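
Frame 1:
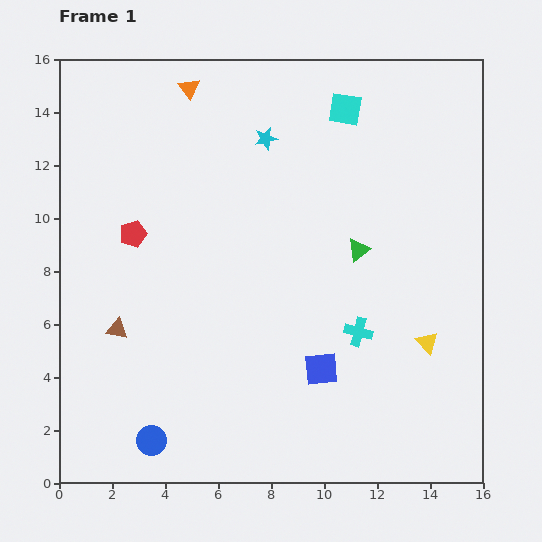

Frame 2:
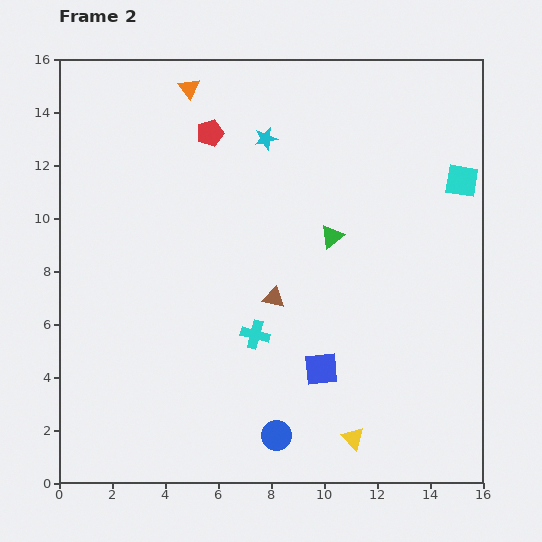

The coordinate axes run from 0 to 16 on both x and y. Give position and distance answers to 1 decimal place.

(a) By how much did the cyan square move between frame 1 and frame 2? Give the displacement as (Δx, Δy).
(4.4, -2.7)

The cyan square was at (10.8, 14.1) in frame 1 and (15.2, 11.4) in frame 2.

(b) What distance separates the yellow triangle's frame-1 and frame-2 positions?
4.6

The yellow triangle moved from (13.9, 5.3) to (11.1, 1.7), a distance of √(2.8² + 3.6²) ≈ 4.6.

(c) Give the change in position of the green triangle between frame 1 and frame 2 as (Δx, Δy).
(-1.0, 0.5)

The green triangle was at (11.3, 8.8) in frame 1 and (10.3, 9.3) in frame 2.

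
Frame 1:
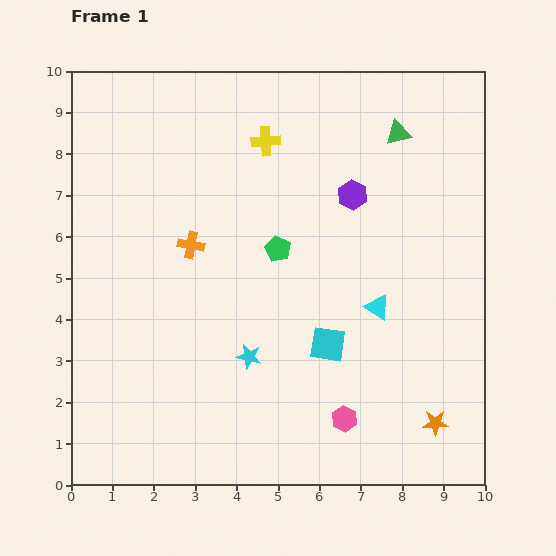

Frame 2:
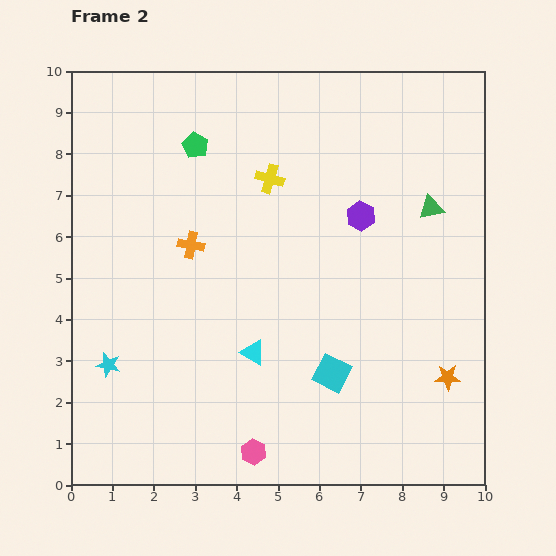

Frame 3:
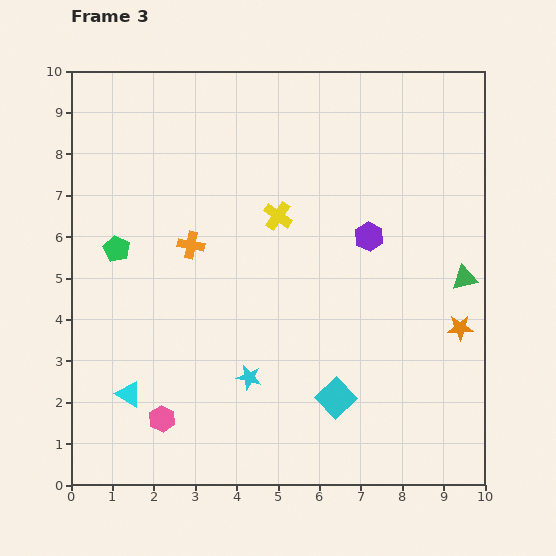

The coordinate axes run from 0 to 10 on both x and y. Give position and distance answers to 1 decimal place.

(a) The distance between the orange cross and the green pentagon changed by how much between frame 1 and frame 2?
+0.3

Distance in frame 1: 2.1. Distance in frame 2: 2.4.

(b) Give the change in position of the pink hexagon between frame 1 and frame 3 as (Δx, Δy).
(-4.4, 0.0)

The pink hexagon was at (6.6, 1.6) in frame 1 and (2.2, 1.6) in frame 3.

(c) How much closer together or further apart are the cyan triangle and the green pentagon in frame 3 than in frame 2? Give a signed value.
-1.7

Distance in frame 2: 5.2. Distance in frame 3: 3.5.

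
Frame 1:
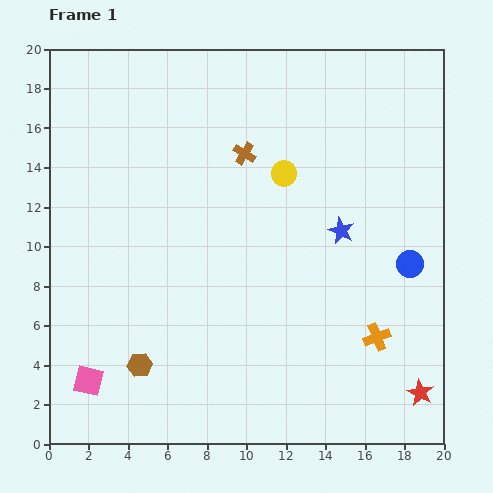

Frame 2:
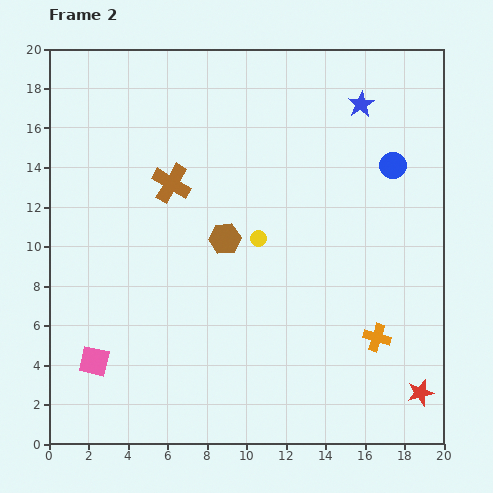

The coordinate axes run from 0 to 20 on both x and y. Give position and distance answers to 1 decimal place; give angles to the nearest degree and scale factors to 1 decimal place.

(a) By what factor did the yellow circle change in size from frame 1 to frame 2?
0.6×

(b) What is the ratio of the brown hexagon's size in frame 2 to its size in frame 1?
1.3×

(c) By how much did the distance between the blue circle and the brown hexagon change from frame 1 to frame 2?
-5.3

Distance in frame 1: 14.6. Distance in frame 2: 9.3.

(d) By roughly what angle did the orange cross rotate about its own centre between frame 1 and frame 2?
39° clockwise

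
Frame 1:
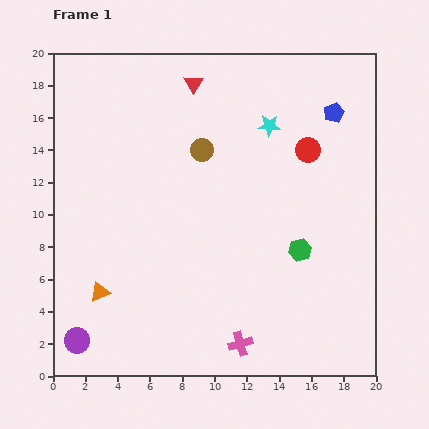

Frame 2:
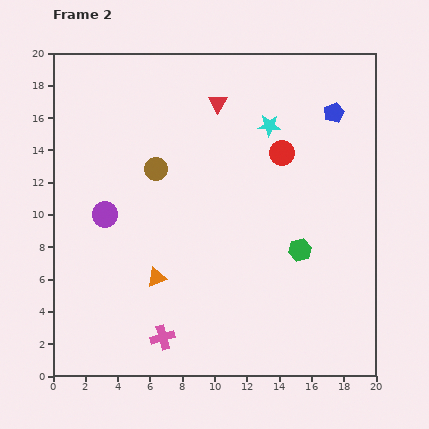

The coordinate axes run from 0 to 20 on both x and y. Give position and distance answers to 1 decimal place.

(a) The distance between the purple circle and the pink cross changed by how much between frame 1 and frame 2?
-1.7

Distance in frame 1: 10.1. Distance in frame 2: 8.4.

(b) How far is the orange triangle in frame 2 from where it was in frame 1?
3.6

The orange triangle moved from (2.9, 5.2) to (6.4, 6.1), a distance of √(3.5² + 0.9²) ≈ 3.6.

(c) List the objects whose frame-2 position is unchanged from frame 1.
the blue pentagon, the cyan star, the green hexagon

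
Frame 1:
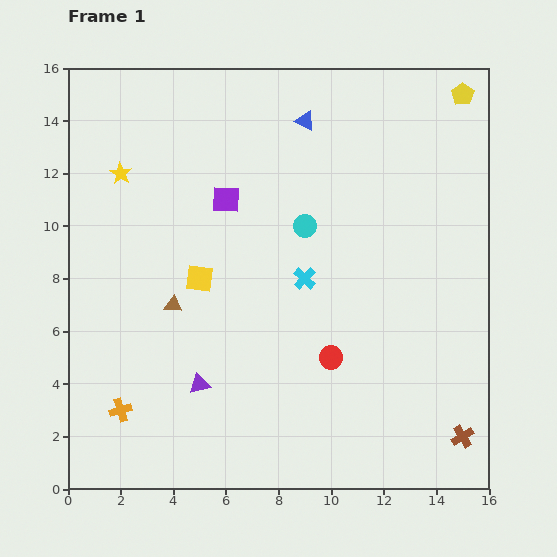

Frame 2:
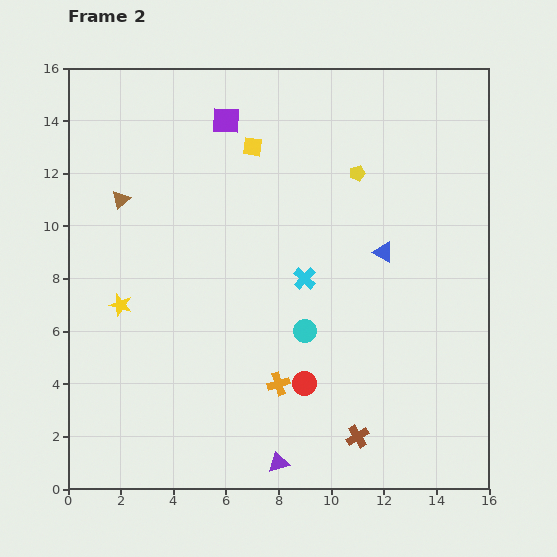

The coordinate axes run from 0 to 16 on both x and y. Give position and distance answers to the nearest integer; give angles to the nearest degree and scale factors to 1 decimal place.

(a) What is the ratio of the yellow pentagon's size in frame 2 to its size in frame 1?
0.7×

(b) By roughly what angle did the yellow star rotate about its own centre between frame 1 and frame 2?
16° counter-clockwise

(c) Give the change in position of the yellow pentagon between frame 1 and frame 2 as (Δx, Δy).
(-4, -3)

The yellow pentagon was at (15, 15) in frame 1 and (11, 12) in frame 2.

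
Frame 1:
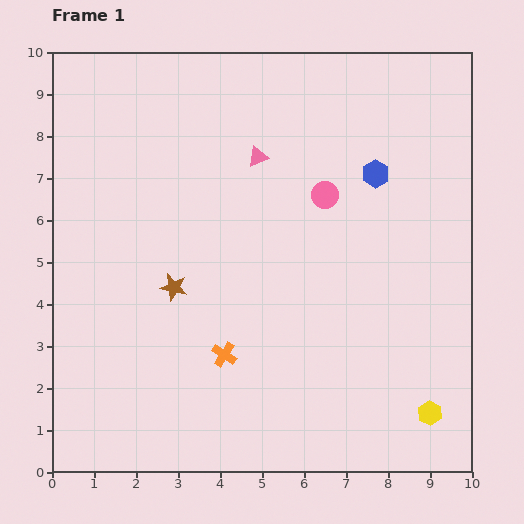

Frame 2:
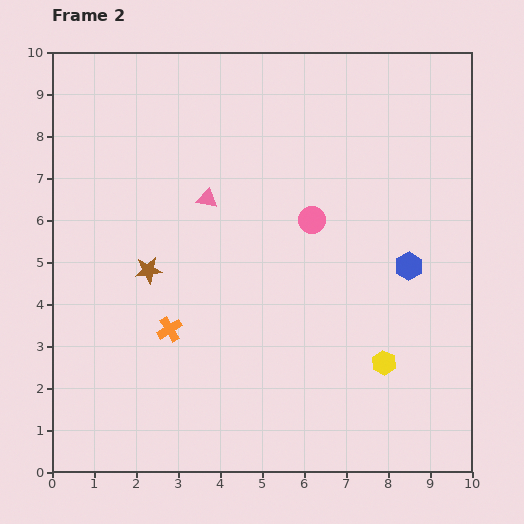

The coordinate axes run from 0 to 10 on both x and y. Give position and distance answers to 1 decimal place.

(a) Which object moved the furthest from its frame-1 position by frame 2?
the blue hexagon

(moved 2.3; next 1.6)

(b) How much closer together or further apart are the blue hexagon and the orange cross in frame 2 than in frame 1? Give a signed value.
+0.3

Distance in frame 1: 5.6. Distance in frame 2: 5.9.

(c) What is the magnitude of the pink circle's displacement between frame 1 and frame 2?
0.7

The pink circle moved from (6.5, 6.6) to (6.2, 6.0), a distance of √(0.3² + 0.6²) ≈ 0.7.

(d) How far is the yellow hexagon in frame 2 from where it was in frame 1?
1.6

The yellow hexagon moved from (9.0, 1.4) to (7.9, 2.6), a distance of √(1.1² + 1.2²) ≈ 1.6.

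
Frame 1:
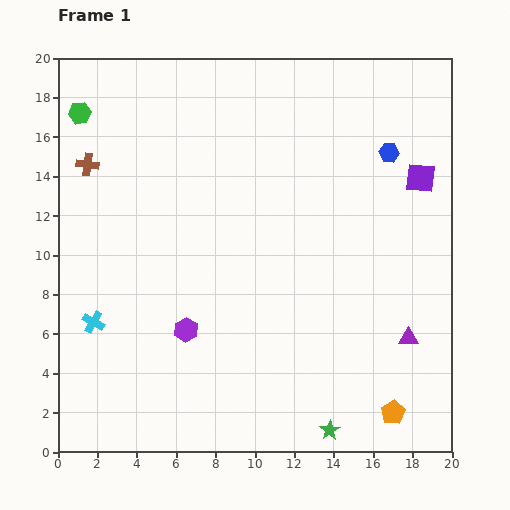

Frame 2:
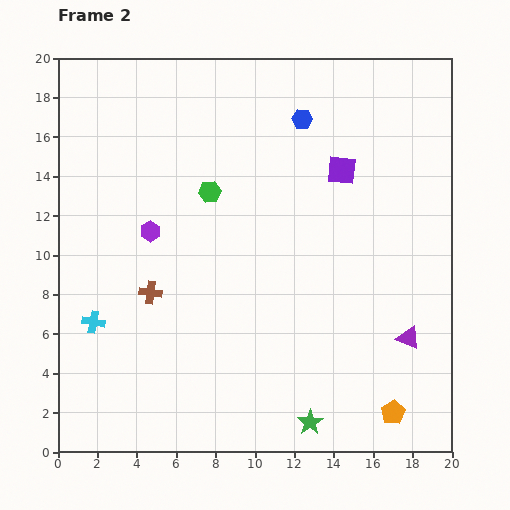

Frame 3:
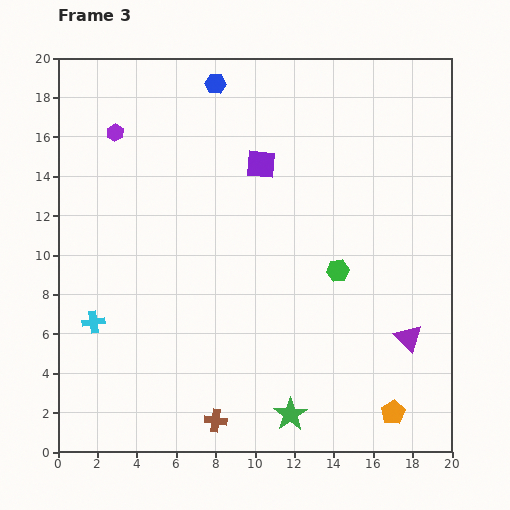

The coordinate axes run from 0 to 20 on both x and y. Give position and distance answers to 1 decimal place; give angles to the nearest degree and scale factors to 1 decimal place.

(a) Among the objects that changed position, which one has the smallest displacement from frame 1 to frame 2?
the green star

(moved 1.1)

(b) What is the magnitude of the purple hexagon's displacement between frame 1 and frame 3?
10.6

The purple hexagon moved from (6.5, 6.2) to (2.9, 16.2), a distance of √(3.6² + 10.0²) ≈ 10.6.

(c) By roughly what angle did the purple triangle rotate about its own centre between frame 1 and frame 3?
44° clockwise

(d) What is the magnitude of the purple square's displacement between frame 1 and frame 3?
8.1

The purple square moved from (18.4, 13.9) to (10.3, 14.6), a distance of √(8.1² + 0.7²) ≈ 8.1.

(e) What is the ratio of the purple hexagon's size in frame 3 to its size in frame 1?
0.7×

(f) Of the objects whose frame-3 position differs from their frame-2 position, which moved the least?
the green star

(moved 1.1)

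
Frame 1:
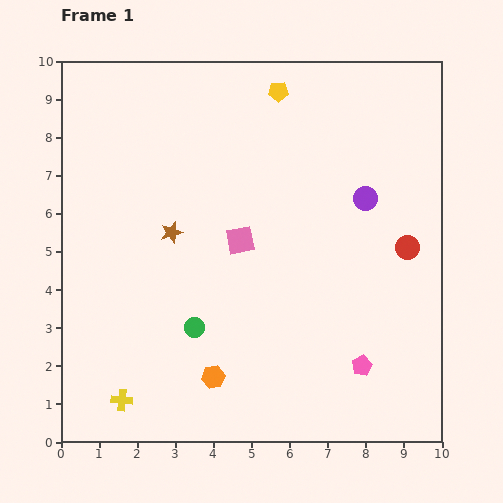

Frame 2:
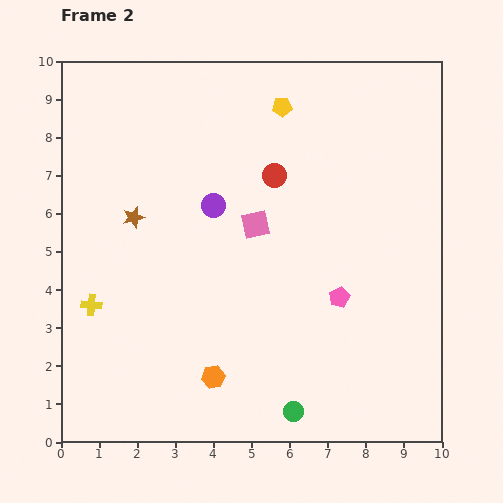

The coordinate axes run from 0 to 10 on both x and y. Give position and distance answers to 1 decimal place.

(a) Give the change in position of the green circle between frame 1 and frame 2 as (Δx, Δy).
(2.6, -2.2)

The green circle was at (3.5, 3.0) in frame 1 and (6.1, 0.8) in frame 2.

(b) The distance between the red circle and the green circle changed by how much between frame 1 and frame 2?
+0.2

Distance in frame 1: 6.0. Distance in frame 2: 6.2.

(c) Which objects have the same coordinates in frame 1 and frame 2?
the orange hexagon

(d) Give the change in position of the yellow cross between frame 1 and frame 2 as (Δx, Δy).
(-0.8, 2.5)

The yellow cross was at (1.6, 1.1) in frame 1 and (0.8, 3.6) in frame 2.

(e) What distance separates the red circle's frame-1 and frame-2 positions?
4.0

The red circle moved from (9.1, 5.1) to (5.6, 7.0), a distance of √(3.5² + 1.9²) ≈ 4.0.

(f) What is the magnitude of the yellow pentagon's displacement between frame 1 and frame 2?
0.4

The yellow pentagon moved from (5.7, 9.2) to (5.8, 8.8), a distance of √(0.1² + 0.4²) ≈ 0.4.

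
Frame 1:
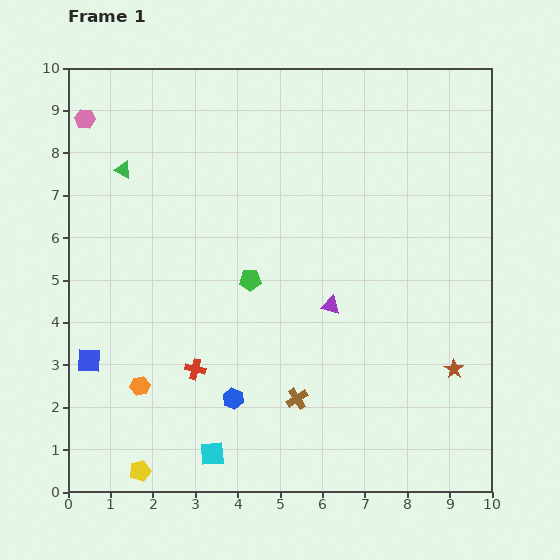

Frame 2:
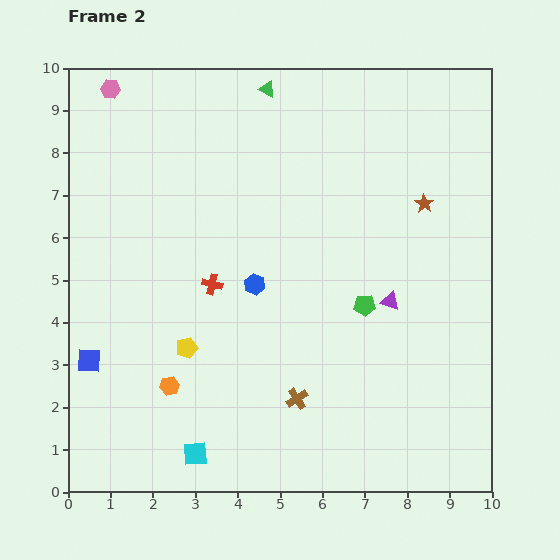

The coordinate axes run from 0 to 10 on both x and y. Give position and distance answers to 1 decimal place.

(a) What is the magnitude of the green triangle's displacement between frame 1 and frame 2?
3.9

The green triangle moved from (1.3, 7.6) to (4.7, 9.5), a distance of √(3.4² + 1.9²) ≈ 3.9.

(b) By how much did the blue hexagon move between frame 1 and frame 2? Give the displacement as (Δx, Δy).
(0.5, 2.7)

The blue hexagon was at (3.9, 2.2) in frame 1 and (4.4, 4.9) in frame 2.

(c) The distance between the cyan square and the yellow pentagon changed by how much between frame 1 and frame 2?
+0.8

Distance in frame 1: 1.7. Distance in frame 2: 2.5.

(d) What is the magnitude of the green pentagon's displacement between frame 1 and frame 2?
2.8

The green pentagon moved from (4.3, 5.0) to (7.0, 4.4), a distance of √(2.7² + 0.6²) ≈ 2.8.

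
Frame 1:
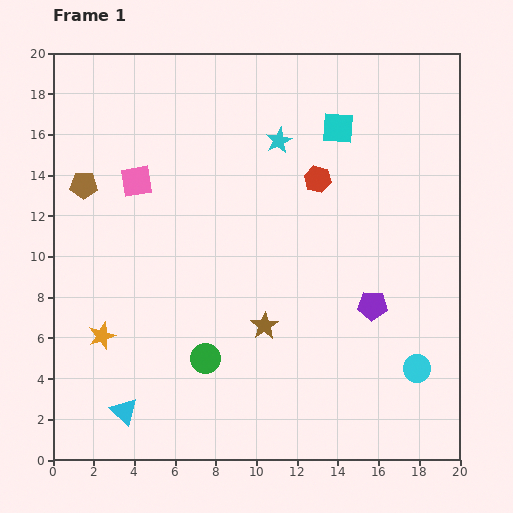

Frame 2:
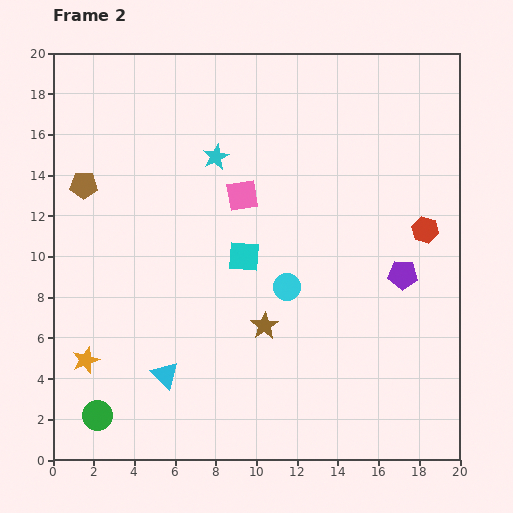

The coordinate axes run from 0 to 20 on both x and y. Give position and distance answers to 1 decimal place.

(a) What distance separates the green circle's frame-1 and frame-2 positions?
6.0

The green circle moved from (7.5, 5.0) to (2.2, 2.2), a distance of √(5.3² + 2.8²) ≈ 6.0.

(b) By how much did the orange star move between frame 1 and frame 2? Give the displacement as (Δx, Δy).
(-0.8, -1.2)

The orange star was at (2.4, 6.1) in frame 1 and (1.6, 4.9) in frame 2.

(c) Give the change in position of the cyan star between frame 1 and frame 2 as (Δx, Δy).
(-3.1, -0.8)

The cyan star was at (11.1, 15.7) in frame 1 and (8.0, 14.9) in frame 2.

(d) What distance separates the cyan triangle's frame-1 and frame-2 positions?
2.7

The cyan triangle moved from (3.5, 2.4) to (5.5, 4.2), a distance of √(2.0² + 1.8²) ≈ 2.7.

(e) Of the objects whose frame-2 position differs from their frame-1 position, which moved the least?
the orange star

(moved 1.4)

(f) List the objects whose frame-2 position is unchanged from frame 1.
the brown pentagon, the brown star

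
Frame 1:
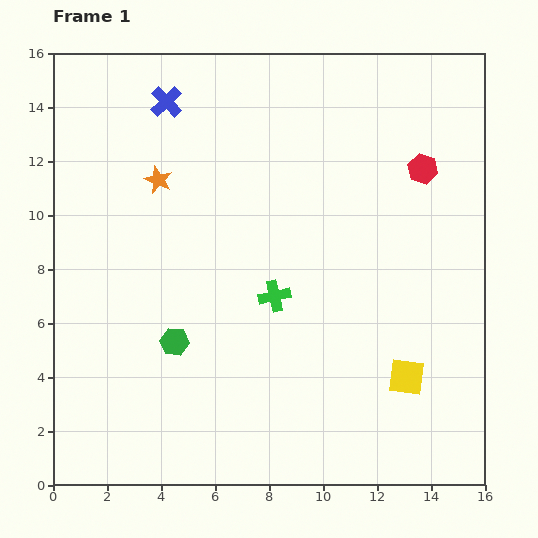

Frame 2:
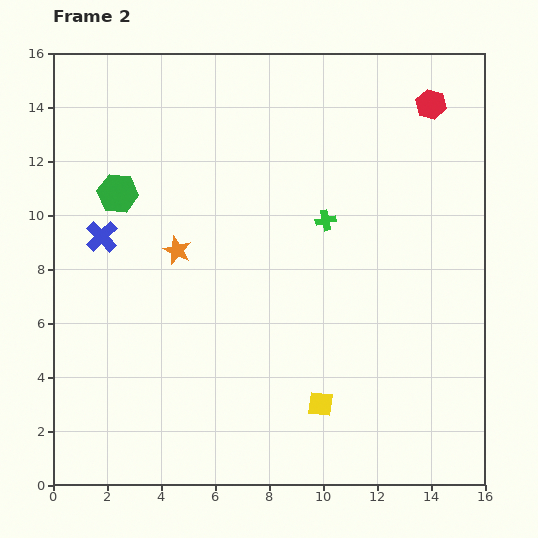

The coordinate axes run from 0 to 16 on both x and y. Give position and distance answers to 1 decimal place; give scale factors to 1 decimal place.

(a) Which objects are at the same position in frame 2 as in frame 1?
none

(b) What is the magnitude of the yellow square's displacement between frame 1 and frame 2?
3.4

The yellow square moved from (13.1, 4.0) to (9.9, 3.0), a distance of √(3.2² + 1.0²) ≈ 3.4.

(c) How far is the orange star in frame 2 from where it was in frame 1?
2.7

The orange star moved from (3.9, 11.3) to (4.6, 8.7), a distance of √(0.7² + 2.6²) ≈ 2.7.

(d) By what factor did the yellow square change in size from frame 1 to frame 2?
0.7×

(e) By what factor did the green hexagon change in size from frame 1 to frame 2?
1.4×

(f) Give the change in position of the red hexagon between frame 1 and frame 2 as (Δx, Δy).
(0.3, 2.4)

The red hexagon was at (13.7, 11.7) in frame 1 and (14.0, 14.1) in frame 2.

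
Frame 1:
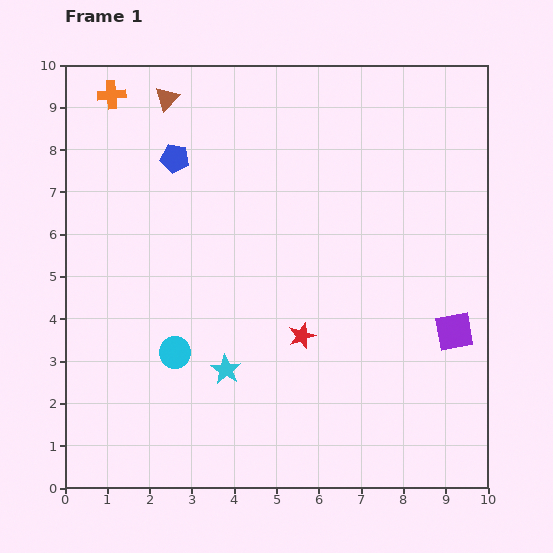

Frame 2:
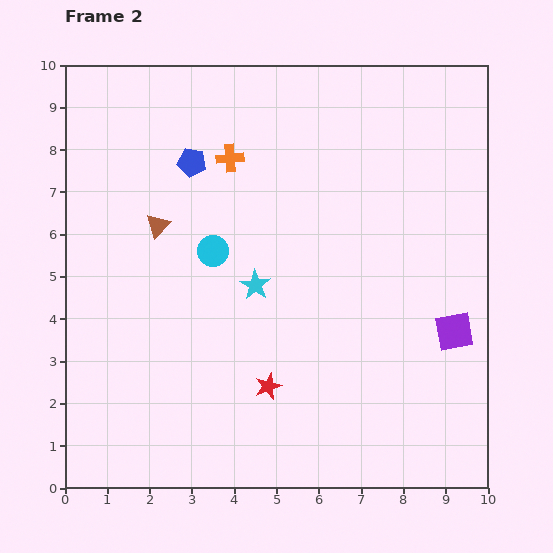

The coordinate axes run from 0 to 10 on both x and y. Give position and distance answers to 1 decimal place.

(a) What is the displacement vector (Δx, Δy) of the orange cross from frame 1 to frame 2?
(2.8, -1.5)

The orange cross was at (1.1, 9.3) in frame 1 and (3.9, 7.8) in frame 2.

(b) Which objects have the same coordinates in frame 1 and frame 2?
the purple square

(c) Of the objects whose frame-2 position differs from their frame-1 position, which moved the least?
the blue pentagon

(moved 0.4)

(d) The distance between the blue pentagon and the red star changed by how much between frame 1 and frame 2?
+0.4

Distance in frame 1: 5.2. Distance in frame 2: 5.6.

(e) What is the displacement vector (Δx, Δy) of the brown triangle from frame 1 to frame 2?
(-0.2, -3.0)

The brown triangle was at (2.4, 9.2) in frame 1 and (2.2, 6.2) in frame 2.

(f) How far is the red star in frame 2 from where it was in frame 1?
1.4

The red star moved from (5.6, 3.6) to (4.8, 2.4), a distance of √(0.8² + 1.2²) ≈ 1.4.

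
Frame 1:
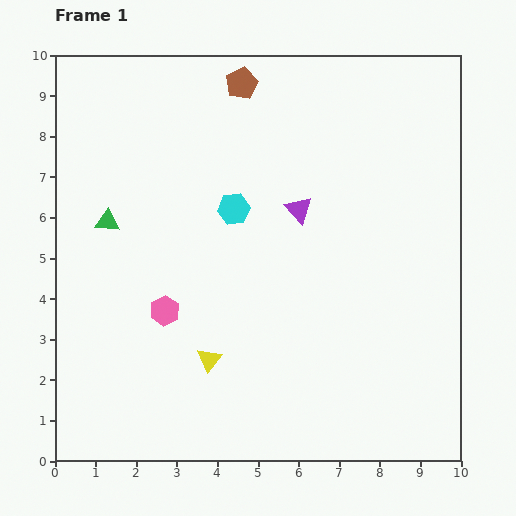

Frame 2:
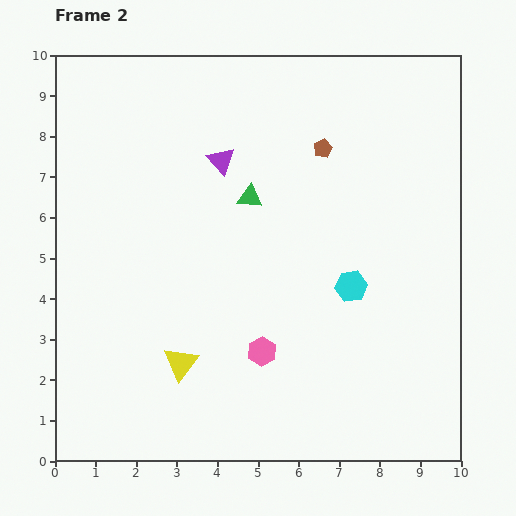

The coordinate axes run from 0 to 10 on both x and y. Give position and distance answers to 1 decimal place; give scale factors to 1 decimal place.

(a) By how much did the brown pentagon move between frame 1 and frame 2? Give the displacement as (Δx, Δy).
(2.0, -1.6)

The brown pentagon was at (4.6, 9.3) in frame 1 and (6.6, 7.7) in frame 2.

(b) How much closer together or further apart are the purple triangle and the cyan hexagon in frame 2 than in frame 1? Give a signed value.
+2.9

Distance in frame 1: 1.6. Distance in frame 2: 4.5.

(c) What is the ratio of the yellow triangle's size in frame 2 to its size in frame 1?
1.4×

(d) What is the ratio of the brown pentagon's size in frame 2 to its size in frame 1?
0.6×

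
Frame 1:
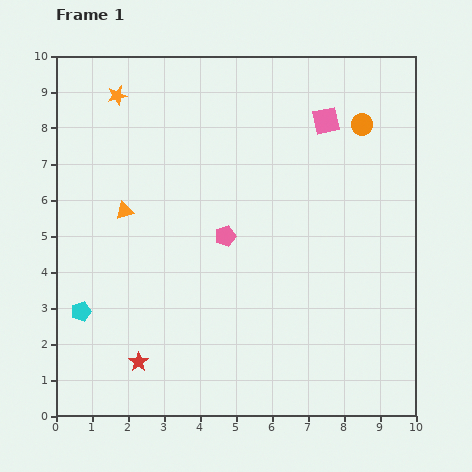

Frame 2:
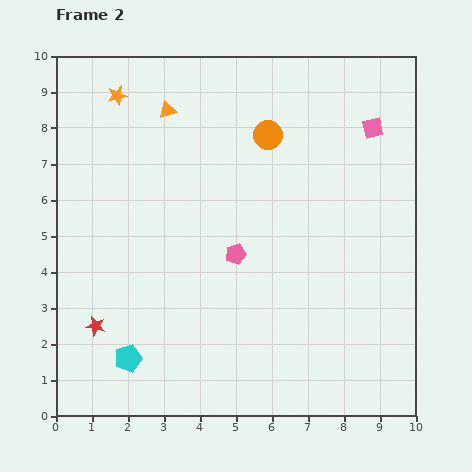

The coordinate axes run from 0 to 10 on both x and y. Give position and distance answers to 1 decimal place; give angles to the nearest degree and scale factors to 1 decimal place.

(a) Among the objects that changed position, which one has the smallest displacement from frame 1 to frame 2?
the pink pentagon

(moved 0.6)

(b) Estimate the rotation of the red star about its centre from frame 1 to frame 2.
24° counter-clockwise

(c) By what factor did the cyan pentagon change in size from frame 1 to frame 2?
1.4×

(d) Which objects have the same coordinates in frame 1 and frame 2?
the orange star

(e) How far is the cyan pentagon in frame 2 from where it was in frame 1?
1.8

The cyan pentagon moved from (0.7, 2.9) to (2.0, 1.6), a distance of √(1.3² + 1.3²) ≈ 1.8.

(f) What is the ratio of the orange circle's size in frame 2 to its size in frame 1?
1.3×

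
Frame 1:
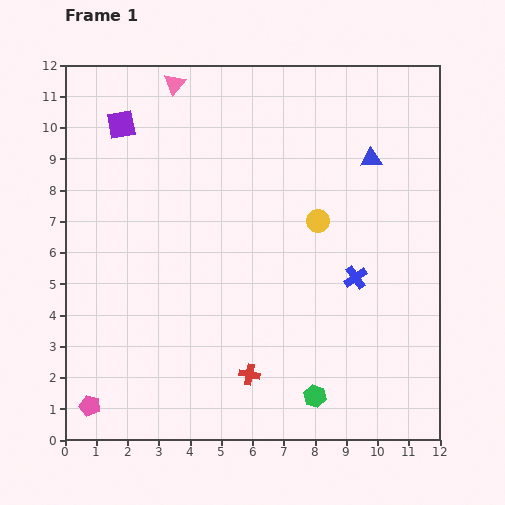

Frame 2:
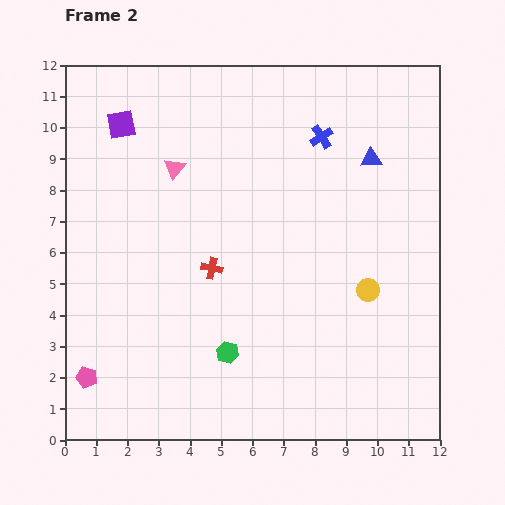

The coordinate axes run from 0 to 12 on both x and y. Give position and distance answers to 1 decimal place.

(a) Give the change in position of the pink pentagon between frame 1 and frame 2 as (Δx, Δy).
(-0.1, 0.9)

The pink pentagon was at (0.8, 1.1) in frame 1 and (0.7, 2.0) in frame 2.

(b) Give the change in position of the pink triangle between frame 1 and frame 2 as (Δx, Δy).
(0.0, -2.7)

The pink triangle was at (3.5, 11.4) in frame 1 and (3.5, 8.7) in frame 2.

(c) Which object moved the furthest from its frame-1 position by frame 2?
the blue cross

(moved 4.6; next 3.6)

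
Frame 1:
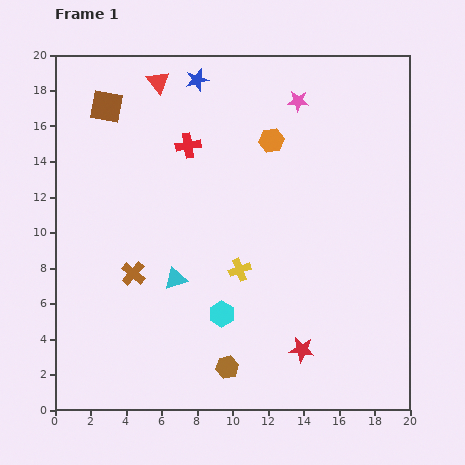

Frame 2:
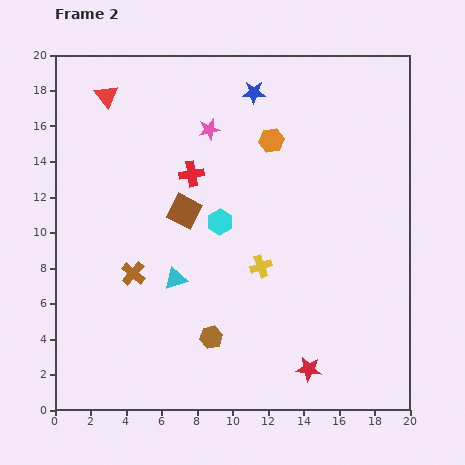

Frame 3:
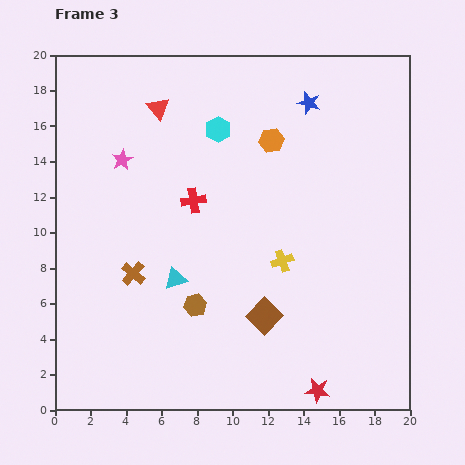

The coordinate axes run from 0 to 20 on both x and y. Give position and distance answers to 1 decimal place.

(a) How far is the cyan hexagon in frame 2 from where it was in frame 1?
5.2

The cyan hexagon moved from (9.4, 5.4) to (9.3, 10.6), a distance of √(0.1² + 5.2²) ≈ 5.2.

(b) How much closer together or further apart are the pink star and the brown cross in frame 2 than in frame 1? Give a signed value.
-4.2

Distance in frame 1: 13.4. Distance in frame 2: 9.2.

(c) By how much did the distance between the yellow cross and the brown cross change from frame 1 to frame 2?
+1.2

Distance in frame 1: 6.0. Distance in frame 2: 7.2.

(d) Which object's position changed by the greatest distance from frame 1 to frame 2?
the brown square

(moved 7.4; next 5.2)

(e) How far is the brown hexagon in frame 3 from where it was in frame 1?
3.9

The brown hexagon moved from (9.7, 2.4) to (7.9, 5.9), a distance of √(1.8² + 3.5²) ≈ 3.9.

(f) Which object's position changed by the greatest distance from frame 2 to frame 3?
the brown square

(moved 7.4; next 5.2)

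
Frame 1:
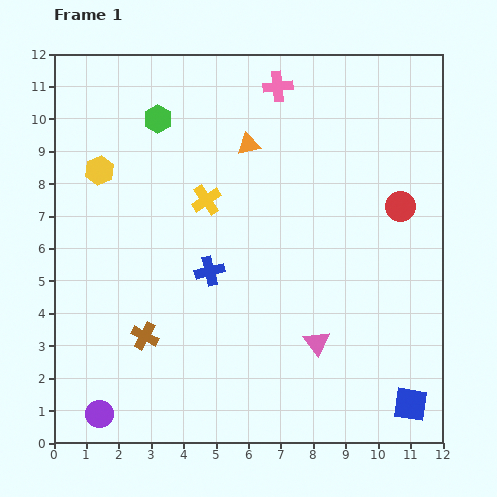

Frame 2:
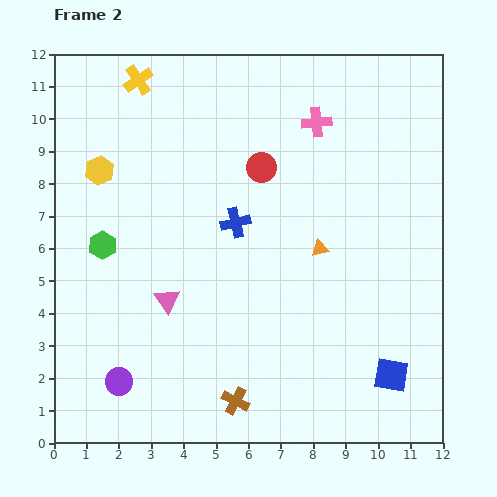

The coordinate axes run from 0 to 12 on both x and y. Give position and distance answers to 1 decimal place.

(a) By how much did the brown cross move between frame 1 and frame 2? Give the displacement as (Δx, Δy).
(2.8, -2.0)

The brown cross was at (2.8, 3.3) in frame 1 and (5.6, 1.3) in frame 2.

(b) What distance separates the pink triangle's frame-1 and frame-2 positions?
4.8

The pink triangle moved from (8.1, 3.1) to (3.5, 4.4), a distance of √(4.6² + 1.3²) ≈ 4.8.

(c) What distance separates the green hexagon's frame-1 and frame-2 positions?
4.3

The green hexagon moved from (3.2, 10.0) to (1.5, 6.1), a distance of √(1.7² + 3.9²) ≈ 4.3.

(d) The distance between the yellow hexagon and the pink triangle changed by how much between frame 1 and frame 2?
-4.0

Distance in frame 1: 8.5. Distance in frame 2: 4.5.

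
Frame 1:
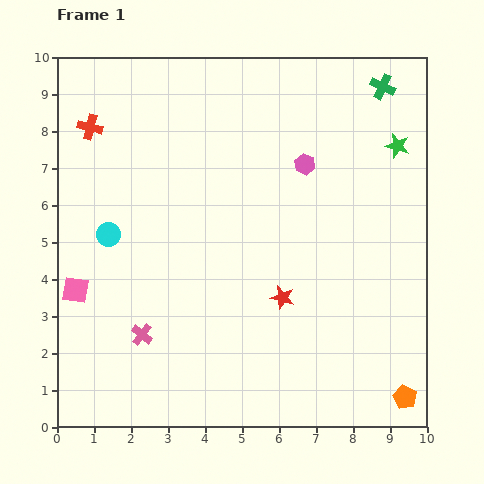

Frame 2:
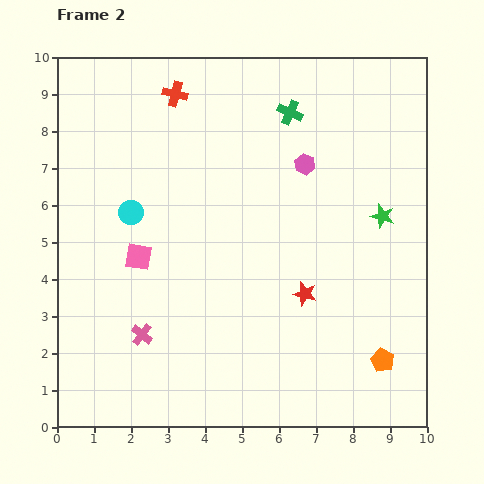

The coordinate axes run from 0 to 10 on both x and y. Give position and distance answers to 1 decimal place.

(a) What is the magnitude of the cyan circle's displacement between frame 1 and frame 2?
0.8

The cyan circle moved from (1.4, 5.2) to (2.0, 5.8), a distance of √(0.6² + 0.6²) ≈ 0.8.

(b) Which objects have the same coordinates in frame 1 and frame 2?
the pink hexagon, the pink cross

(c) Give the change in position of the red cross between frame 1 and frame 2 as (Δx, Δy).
(2.3, 0.9)

The red cross was at (0.9, 8.1) in frame 1 and (3.2, 9.0) in frame 2.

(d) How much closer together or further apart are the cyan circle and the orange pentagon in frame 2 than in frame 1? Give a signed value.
-1.2

Distance in frame 1: 9.1. Distance in frame 2: 7.9.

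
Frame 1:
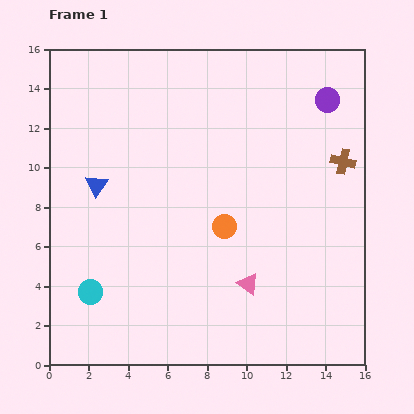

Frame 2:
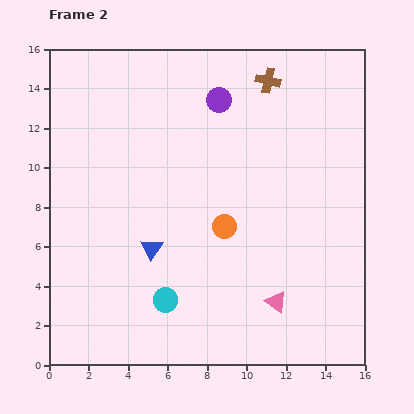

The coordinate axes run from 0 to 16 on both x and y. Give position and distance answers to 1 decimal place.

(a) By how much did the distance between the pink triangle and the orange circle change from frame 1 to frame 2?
+1.5

Distance in frame 1: 3.1. Distance in frame 2: 4.6.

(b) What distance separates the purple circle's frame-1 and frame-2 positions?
5.5

The purple circle moved from (14.1, 13.4) to (8.6, 13.4), a distance of √(5.5² + 0.0²) ≈ 5.5.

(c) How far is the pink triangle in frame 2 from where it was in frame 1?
1.7

The pink triangle moved from (10.1, 4.1) to (11.5, 3.2), a distance of √(1.4² + 0.9²) ≈ 1.7.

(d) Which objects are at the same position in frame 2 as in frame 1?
the orange circle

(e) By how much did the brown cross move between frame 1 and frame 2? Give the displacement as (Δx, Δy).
(-3.8, 4.1)

The brown cross was at (14.9, 10.3) in frame 1 and (11.1, 14.4) in frame 2.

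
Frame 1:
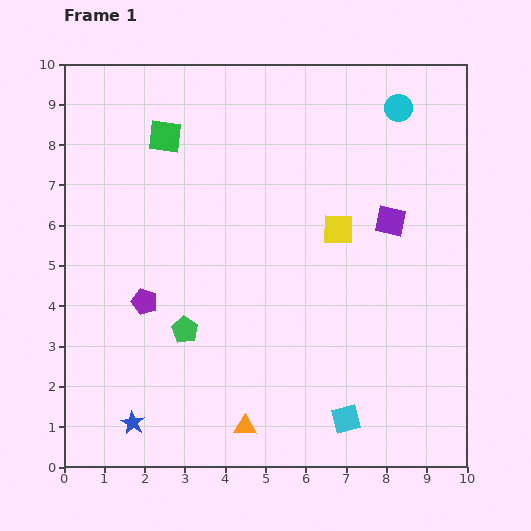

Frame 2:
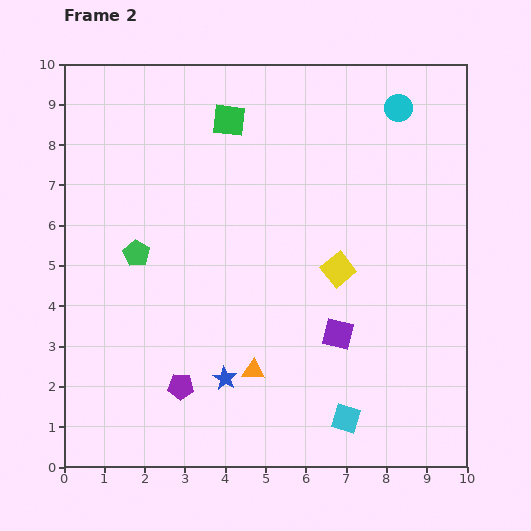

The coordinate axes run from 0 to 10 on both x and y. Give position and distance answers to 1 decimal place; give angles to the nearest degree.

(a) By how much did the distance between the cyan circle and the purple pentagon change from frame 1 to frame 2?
+0.9

Distance in frame 1: 7.9. Distance in frame 2: 8.8.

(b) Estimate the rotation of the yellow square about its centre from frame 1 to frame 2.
39° counter-clockwise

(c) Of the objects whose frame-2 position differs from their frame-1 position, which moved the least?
the yellow square

(moved 1.0)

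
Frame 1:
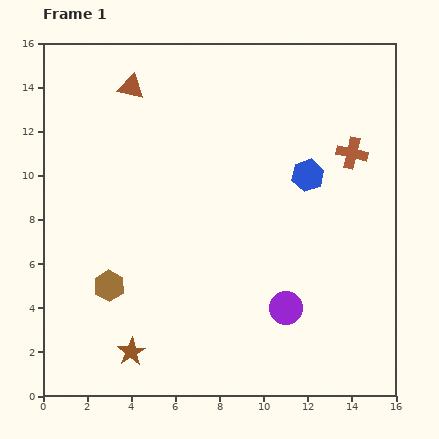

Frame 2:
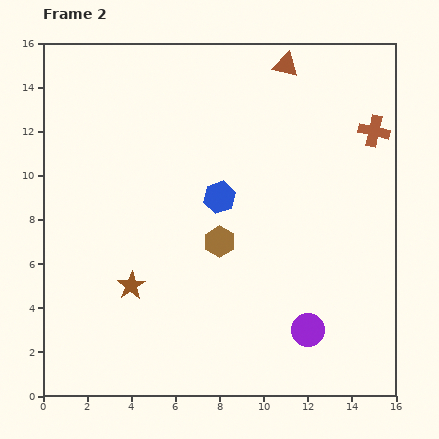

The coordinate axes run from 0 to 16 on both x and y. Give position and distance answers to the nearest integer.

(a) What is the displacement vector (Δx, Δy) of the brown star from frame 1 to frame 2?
(0, 3)

The brown star was at (4, 2) in frame 1 and (4, 5) in frame 2.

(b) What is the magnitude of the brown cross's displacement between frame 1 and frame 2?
1

The brown cross moved from (14, 11) to (15, 12), a distance of √(1² + 1²) ≈ 1.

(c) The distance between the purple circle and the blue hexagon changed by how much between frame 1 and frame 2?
+1

Distance in frame 1: 6. Distance in frame 2: 7.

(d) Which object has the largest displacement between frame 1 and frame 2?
the brown triangle

(moved 7; next 5)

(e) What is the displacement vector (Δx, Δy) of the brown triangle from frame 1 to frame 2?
(7, 1)

The brown triangle was at (4, 14) in frame 1 and (11, 15) in frame 2.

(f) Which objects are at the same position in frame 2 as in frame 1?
none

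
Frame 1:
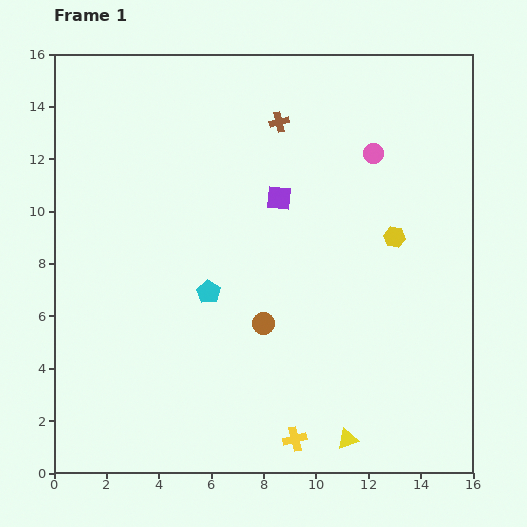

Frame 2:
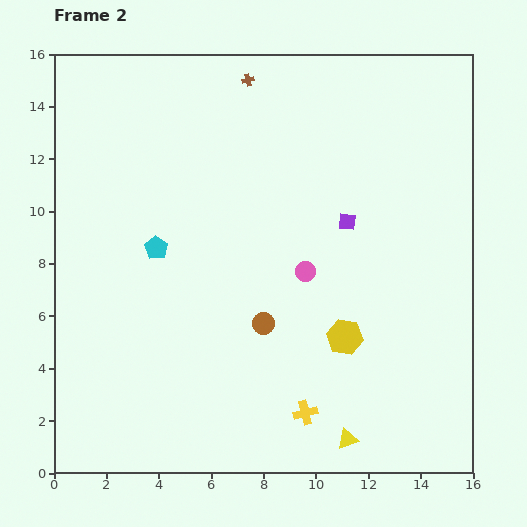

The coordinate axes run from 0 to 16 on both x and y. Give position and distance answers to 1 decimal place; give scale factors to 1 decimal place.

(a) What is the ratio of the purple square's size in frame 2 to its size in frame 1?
0.7×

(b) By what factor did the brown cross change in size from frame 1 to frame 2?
0.6×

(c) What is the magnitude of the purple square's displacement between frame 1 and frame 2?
2.8

The purple square moved from (8.6, 10.5) to (11.2, 9.6), a distance of √(2.6² + 0.9²) ≈ 2.8.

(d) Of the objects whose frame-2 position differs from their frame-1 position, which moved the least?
the yellow cross

(moved 1.1)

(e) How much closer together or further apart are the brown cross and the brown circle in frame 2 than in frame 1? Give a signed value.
+1.6

Distance in frame 1: 7.7. Distance in frame 2: 9.3.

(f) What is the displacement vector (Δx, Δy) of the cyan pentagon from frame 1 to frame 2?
(-2.0, 1.7)

The cyan pentagon was at (5.9, 6.9) in frame 1 and (3.9, 8.6) in frame 2.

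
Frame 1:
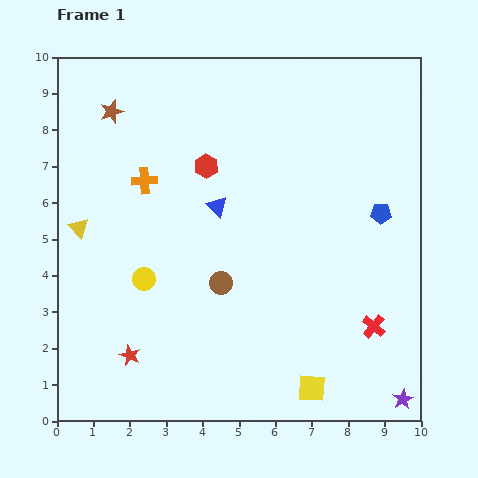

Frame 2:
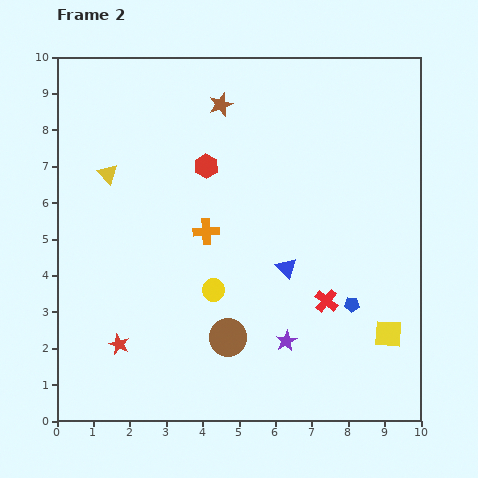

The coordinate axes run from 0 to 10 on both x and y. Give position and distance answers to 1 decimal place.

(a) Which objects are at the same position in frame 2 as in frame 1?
the red hexagon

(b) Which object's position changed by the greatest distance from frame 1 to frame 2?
the purple star

(moved 3.6; next 3.0)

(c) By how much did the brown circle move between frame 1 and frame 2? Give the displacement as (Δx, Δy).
(0.2, -1.5)

The brown circle was at (4.5, 3.8) in frame 1 and (4.7, 2.3) in frame 2.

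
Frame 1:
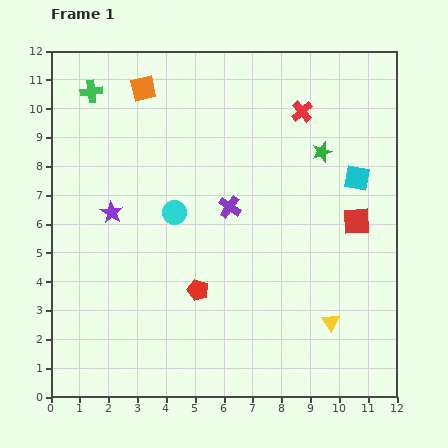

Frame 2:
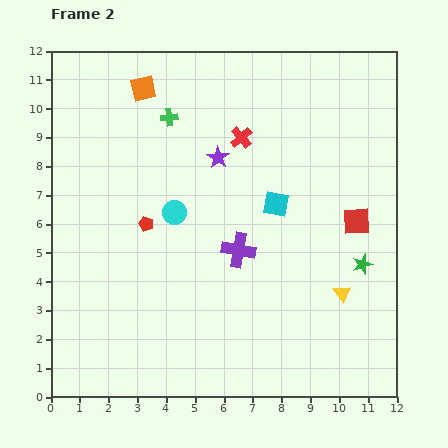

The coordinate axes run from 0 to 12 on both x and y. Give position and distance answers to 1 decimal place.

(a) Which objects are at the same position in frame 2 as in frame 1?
the cyan circle, the red square, the orange square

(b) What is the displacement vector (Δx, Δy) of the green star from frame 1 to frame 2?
(1.4, -3.9)

The green star was at (9.4, 8.5) in frame 1 and (10.8, 4.6) in frame 2.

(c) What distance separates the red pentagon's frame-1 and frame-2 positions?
2.9

The red pentagon moved from (5.1, 3.7) to (3.3, 6.0), a distance of √(1.8² + 2.3²) ≈ 2.9.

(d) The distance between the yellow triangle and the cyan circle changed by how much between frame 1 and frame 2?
-0.2

Distance in frame 1: 6.6. Distance in frame 2: 6.4.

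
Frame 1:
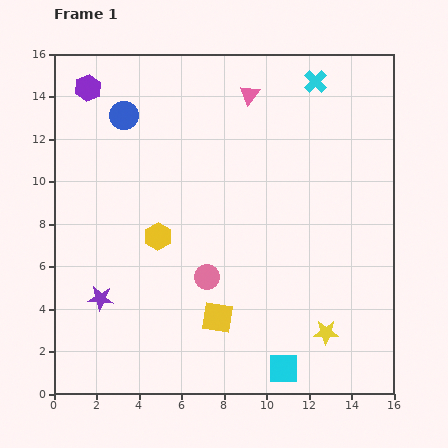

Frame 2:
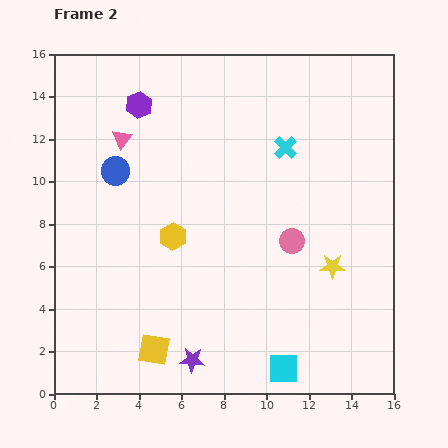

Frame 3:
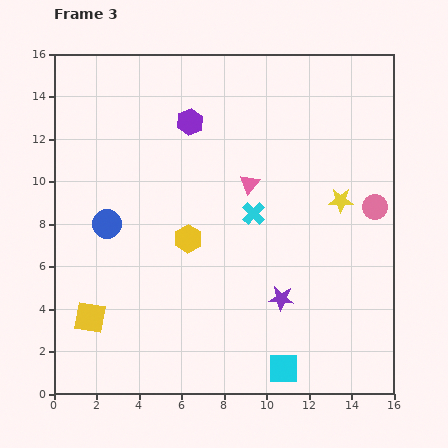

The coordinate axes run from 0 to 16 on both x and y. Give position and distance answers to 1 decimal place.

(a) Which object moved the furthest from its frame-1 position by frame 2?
the pink triangle

(moved 6.4; next 5.2)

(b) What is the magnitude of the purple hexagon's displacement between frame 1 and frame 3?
5.1

The purple hexagon moved from (1.6, 14.4) to (6.4, 12.8), a distance of √(4.8² + 1.6²) ≈ 5.1.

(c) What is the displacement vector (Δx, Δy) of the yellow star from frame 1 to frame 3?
(0.7, 6.2)

The yellow star was at (12.8, 2.9) in frame 1 and (13.5, 9.1) in frame 3.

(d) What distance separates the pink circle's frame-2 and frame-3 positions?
4.2

The pink circle moved from (11.2, 7.2) to (15.1, 8.8), a distance of √(3.9² + 1.6²) ≈ 4.2.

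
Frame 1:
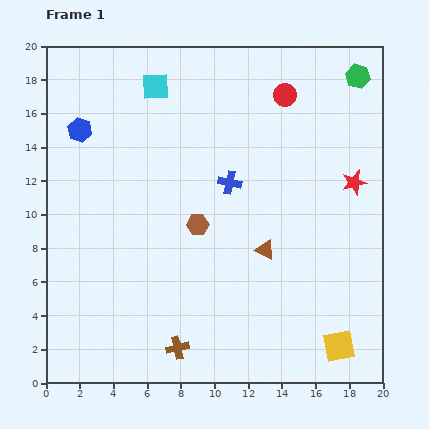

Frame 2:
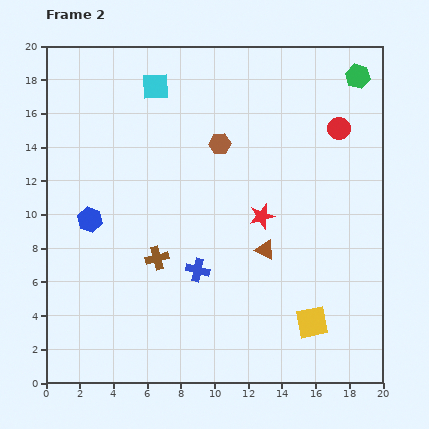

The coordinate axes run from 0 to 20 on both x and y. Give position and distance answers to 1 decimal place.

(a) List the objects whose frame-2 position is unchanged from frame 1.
the brown triangle, the green hexagon, the cyan square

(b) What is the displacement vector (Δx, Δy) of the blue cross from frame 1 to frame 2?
(-1.9, -5.2)

The blue cross was at (10.9, 11.9) in frame 1 and (9.0, 6.7) in frame 2.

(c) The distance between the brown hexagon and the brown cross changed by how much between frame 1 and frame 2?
+0.3

Distance in frame 1: 7.4. Distance in frame 2: 7.7.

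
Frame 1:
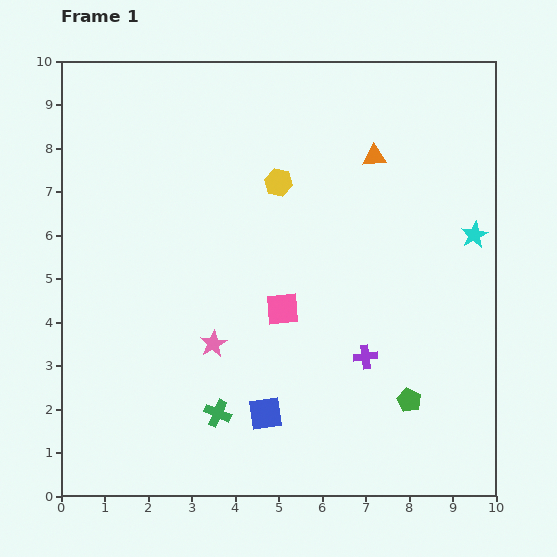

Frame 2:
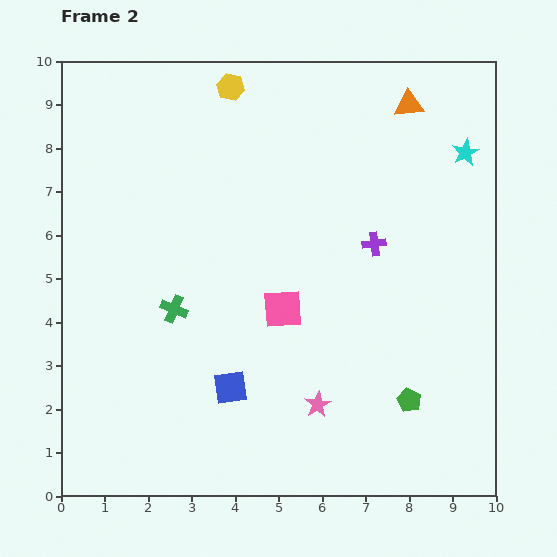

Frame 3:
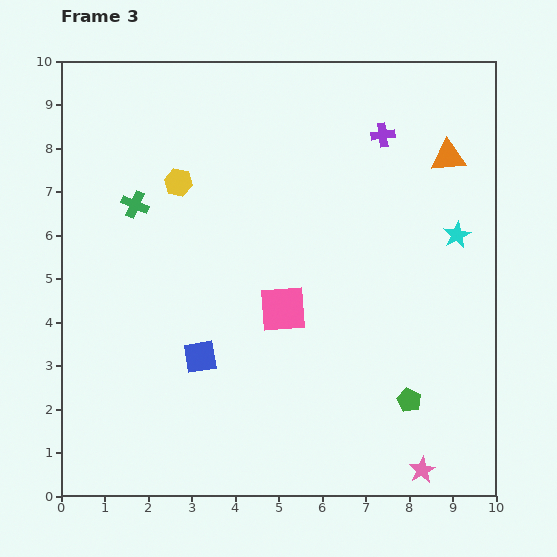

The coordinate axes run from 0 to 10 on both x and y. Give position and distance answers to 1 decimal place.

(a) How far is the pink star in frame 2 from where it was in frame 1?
2.8

The pink star moved from (3.5, 3.5) to (5.9, 2.1), a distance of √(2.4² + 1.4²) ≈ 2.8.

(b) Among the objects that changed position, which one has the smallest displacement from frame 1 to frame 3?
the cyan star

(moved 0.4)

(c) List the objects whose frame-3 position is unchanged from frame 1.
the pink square, the green pentagon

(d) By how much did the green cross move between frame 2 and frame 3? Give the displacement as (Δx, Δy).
(-0.9, 2.4)

The green cross was at (2.6, 4.3) in frame 2 and (1.7, 6.7) in frame 3.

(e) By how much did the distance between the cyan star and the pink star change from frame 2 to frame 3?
-1.2

Distance in frame 2: 6.7. Distance in frame 3: 5.5.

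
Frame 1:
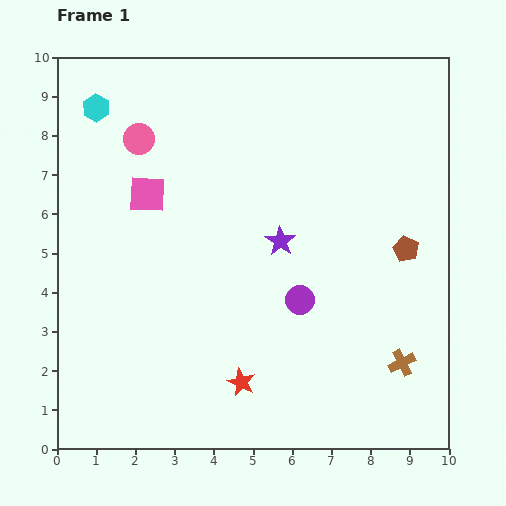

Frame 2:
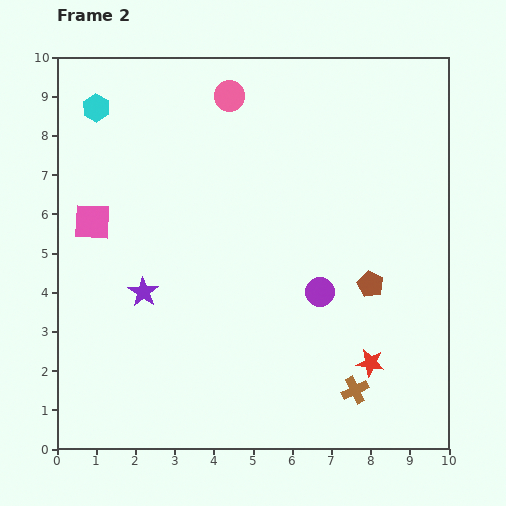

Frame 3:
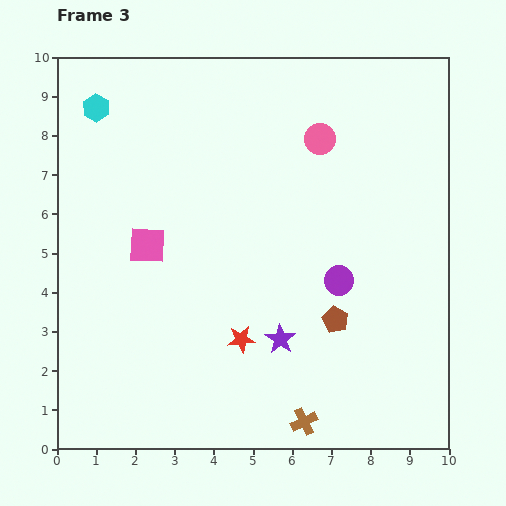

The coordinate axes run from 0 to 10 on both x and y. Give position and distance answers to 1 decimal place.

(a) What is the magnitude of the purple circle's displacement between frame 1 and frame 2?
0.5

The purple circle moved from (6.2, 3.8) to (6.7, 4.0), a distance of √(0.5² + 0.2²) ≈ 0.5.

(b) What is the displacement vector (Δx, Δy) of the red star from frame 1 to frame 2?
(3.3, 0.5)

The red star was at (4.7, 1.7) in frame 1 and (8.0, 2.2) in frame 2.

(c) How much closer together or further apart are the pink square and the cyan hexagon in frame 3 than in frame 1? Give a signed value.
+1.1

Distance in frame 1: 2.6. Distance in frame 3: 3.7.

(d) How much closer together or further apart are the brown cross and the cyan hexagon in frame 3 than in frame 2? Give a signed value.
-0.2

Distance in frame 2: 9.8. Distance in frame 3: 9.6.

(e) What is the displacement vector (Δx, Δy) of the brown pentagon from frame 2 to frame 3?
(-0.9, -0.9)

The brown pentagon was at (8.0, 4.2) in frame 2 and (7.1, 3.3) in frame 3.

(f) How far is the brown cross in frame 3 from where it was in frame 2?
1.5

The brown cross moved from (7.6, 1.5) to (6.3, 0.7), a distance of √(1.3² + 0.8²) ≈ 1.5.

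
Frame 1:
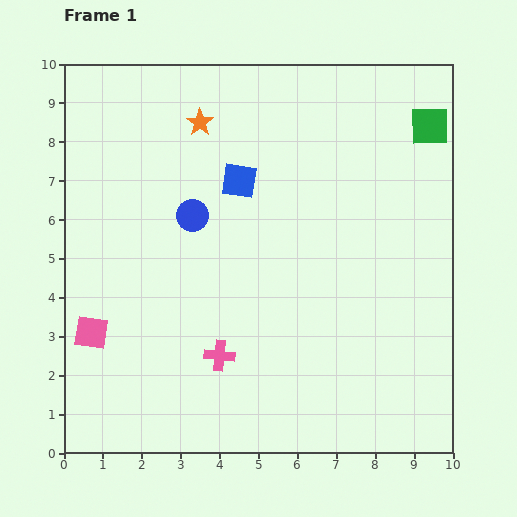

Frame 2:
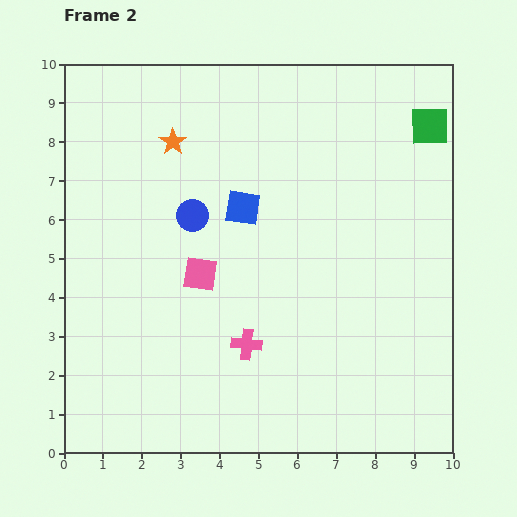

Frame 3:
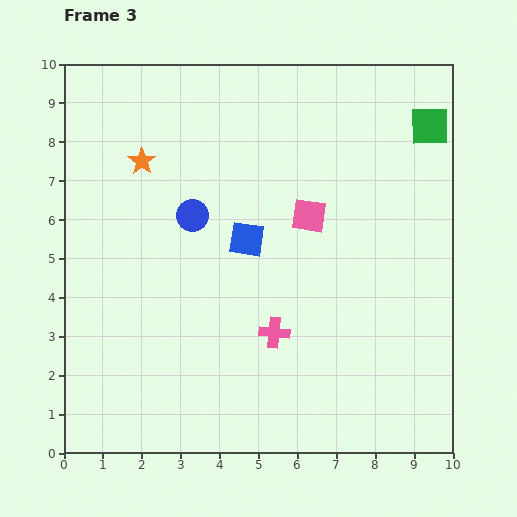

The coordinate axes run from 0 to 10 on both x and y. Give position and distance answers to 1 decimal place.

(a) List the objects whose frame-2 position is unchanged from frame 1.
the blue circle, the green square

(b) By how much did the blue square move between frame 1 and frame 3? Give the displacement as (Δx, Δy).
(0.2, -1.5)

The blue square was at (4.5, 7.0) in frame 1 and (4.7, 5.5) in frame 3.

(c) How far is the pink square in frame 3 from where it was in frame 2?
3.2

The pink square moved from (3.5, 4.6) to (6.3, 6.1), a distance of √(2.8² + 1.5²) ≈ 3.2.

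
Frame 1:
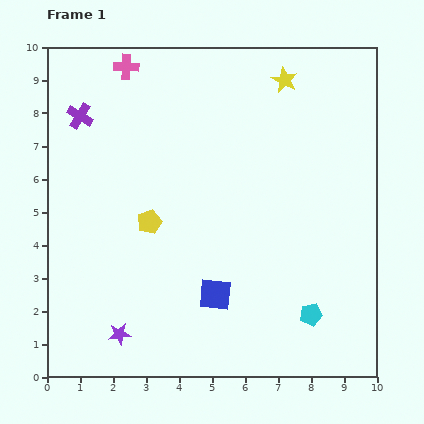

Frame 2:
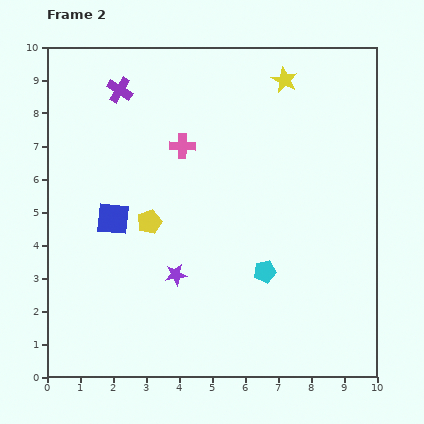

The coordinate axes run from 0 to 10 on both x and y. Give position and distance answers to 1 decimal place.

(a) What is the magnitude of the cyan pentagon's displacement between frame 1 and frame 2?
1.9

The cyan pentagon moved from (8.0, 1.9) to (6.6, 3.2), a distance of √(1.4² + 1.3²) ≈ 1.9.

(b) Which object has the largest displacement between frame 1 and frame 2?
the blue square

(moved 3.9; next 2.9)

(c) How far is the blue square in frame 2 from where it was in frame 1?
3.9

The blue square moved from (5.1, 2.5) to (2.0, 4.8), a distance of √(3.1² + 2.3²) ≈ 3.9.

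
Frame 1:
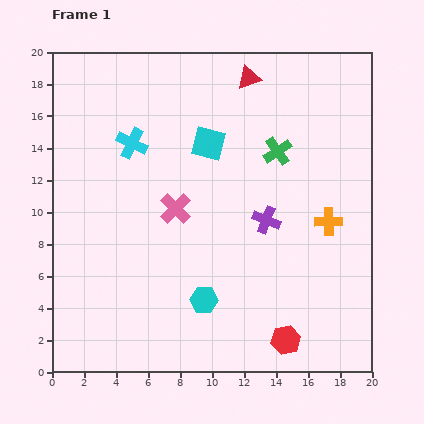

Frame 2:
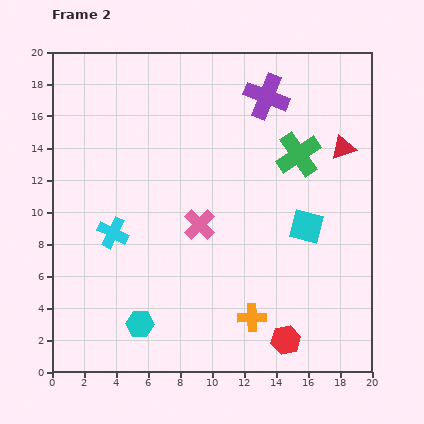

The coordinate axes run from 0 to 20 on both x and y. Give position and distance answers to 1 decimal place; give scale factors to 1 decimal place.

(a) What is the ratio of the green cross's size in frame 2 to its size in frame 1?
1.6×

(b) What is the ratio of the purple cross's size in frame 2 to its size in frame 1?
1.6×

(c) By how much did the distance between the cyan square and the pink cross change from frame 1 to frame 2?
+2.1

Distance in frame 1: 4.6. Distance in frame 2: 6.7.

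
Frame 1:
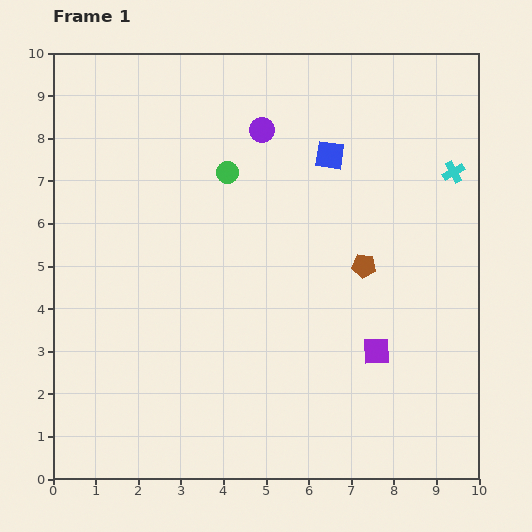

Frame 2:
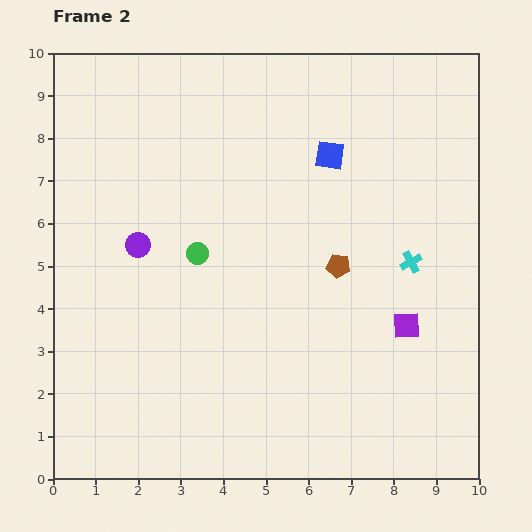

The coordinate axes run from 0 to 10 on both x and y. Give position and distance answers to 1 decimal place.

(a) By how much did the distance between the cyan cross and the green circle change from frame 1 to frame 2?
-0.3

Distance in frame 1: 5.3. Distance in frame 2: 5.0.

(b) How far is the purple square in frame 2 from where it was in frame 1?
0.9

The purple square moved from (7.6, 3.0) to (8.3, 3.6), a distance of √(0.7² + 0.6²) ≈ 0.9.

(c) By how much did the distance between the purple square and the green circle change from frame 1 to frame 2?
-0.3

Distance in frame 1: 5.5. Distance in frame 2: 5.2.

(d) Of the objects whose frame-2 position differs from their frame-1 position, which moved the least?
the brown pentagon

(moved 0.6)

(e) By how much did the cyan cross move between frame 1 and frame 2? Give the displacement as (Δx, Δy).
(-1.0, -2.1)

The cyan cross was at (9.4, 7.2) in frame 1 and (8.4, 5.1) in frame 2.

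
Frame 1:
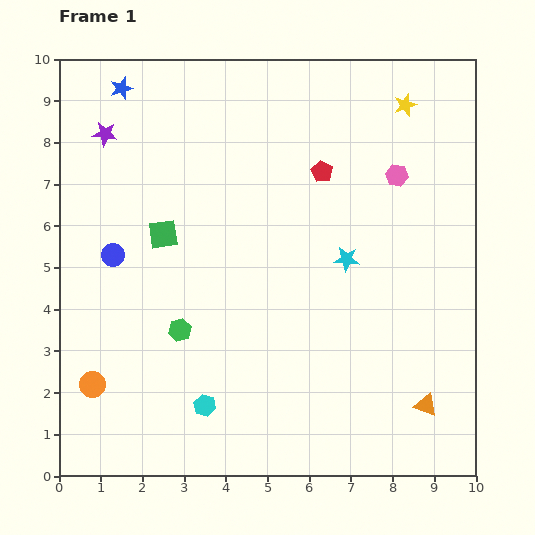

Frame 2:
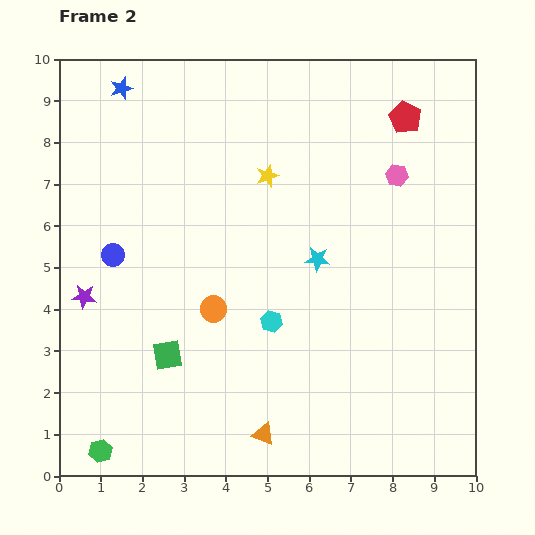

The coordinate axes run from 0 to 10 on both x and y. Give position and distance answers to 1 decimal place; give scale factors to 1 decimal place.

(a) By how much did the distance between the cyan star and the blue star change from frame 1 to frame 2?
-0.6

Distance in frame 1: 6.8. Distance in frame 2: 6.2.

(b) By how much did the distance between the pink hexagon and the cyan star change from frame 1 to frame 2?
+0.5

Distance in frame 1: 2.3. Distance in frame 2: 2.8.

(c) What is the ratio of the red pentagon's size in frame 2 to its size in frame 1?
1.5×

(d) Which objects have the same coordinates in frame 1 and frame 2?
the blue circle, the pink hexagon, the blue star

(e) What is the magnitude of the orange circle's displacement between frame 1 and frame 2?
3.4

The orange circle moved from (0.8, 2.2) to (3.7, 4.0), a distance of √(2.9² + 1.8²) ≈ 3.4.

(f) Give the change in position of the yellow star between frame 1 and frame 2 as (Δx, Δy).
(-3.3, -1.7)

The yellow star was at (8.3, 8.9) in frame 1 and (5.0, 7.2) in frame 2.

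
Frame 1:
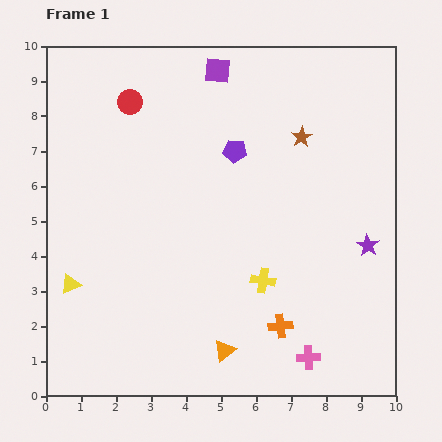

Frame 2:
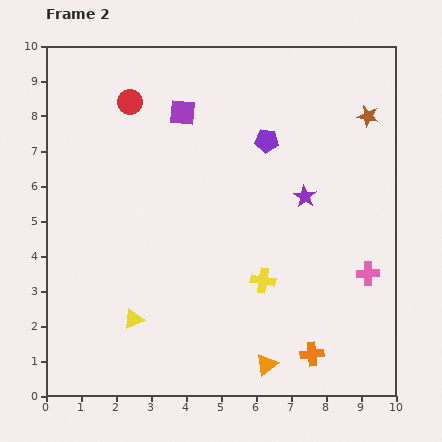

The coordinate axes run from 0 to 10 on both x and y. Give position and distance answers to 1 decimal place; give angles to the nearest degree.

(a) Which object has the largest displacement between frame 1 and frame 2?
the pink cross

(moved 2.9; next 2.3)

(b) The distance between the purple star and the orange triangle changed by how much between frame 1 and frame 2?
-0.2

Distance in frame 1: 5.1. Distance in frame 2: 4.9.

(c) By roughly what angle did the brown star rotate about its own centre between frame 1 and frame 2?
30° counter-clockwise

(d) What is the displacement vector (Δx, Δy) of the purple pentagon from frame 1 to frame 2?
(0.9, 0.3)

The purple pentagon was at (5.4, 7.0) in frame 1 and (6.3, 7.3) in frame 2.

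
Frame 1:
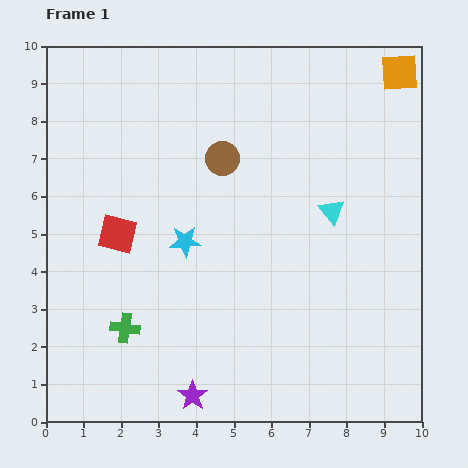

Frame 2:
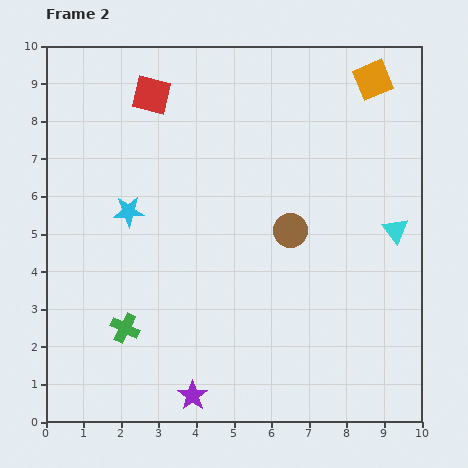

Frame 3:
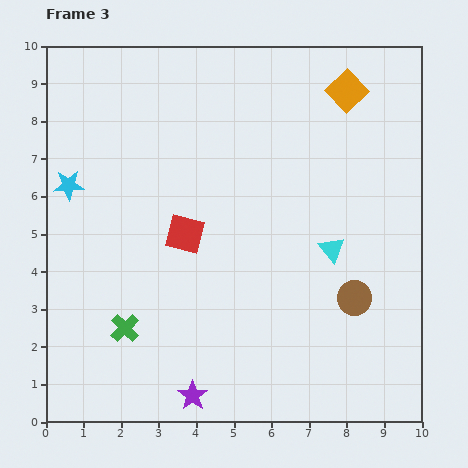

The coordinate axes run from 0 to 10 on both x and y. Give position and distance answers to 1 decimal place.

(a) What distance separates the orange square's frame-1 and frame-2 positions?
0.7

The orange square moved from (9.4, 9.3) to (8.7, 9.1), a distance of √(0.7² + 0.2²) ≈ 0.7.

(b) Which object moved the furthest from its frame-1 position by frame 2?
the red square

(moved 3.8; next 2.6)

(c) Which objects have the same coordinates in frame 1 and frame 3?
the green cross, the purple star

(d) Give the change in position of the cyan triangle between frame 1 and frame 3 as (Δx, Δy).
(0.0, -1.0)

The cyan triangle was at (7.6, 5.6) in frame 1 and (7.6, 4.6) in frame 3.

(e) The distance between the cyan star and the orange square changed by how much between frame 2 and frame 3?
+0.4

Distance in frame 2: 7.4. Distance in frame 3: 7.8.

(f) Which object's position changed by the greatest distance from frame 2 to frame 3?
the red square

(moved 3.8; next 2.5)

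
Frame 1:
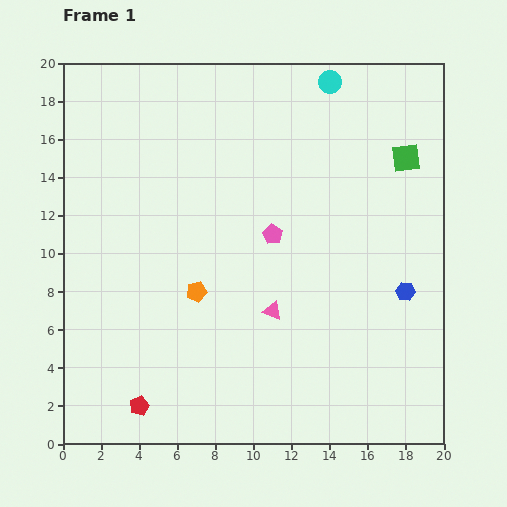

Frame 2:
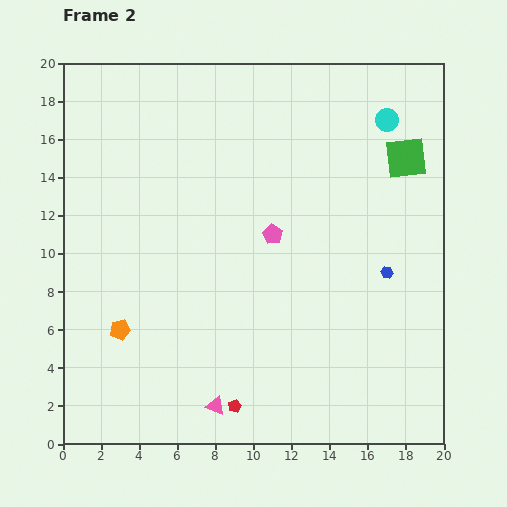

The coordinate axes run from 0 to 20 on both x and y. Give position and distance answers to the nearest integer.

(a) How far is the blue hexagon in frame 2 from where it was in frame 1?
1

The blue hexagon moved from (18, 8) to (17, 9), a distance of √(1² + 1²) ≈ 1.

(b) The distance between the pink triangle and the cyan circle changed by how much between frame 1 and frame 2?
+5

Distance in frame 1: 12. Distance in frame 2: 17.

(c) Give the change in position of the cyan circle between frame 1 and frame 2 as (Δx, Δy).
(3, -2)

The cyan circle was at (14, 19) in frame 1 and (17, 17) in frame 2.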